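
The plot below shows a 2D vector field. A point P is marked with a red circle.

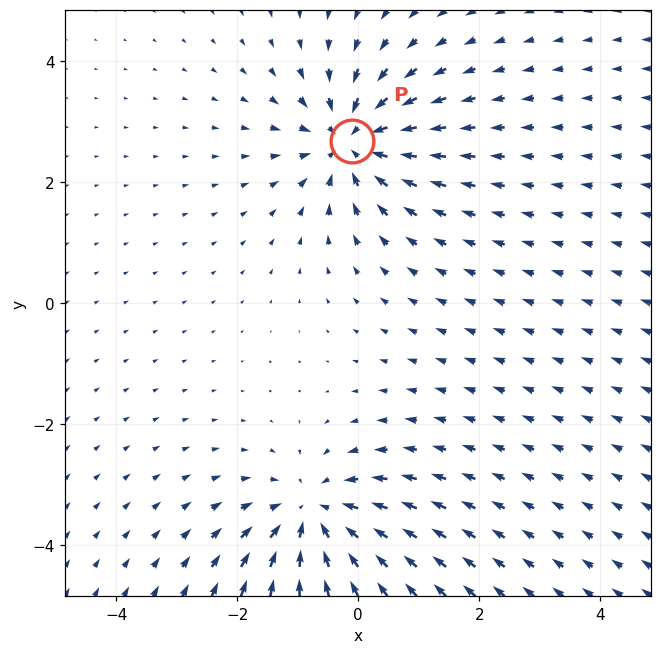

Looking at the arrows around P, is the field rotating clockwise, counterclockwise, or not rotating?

not rotating

Near P at (-0.1, 2.7) the arrows show no circulation. The curl there is ≈0.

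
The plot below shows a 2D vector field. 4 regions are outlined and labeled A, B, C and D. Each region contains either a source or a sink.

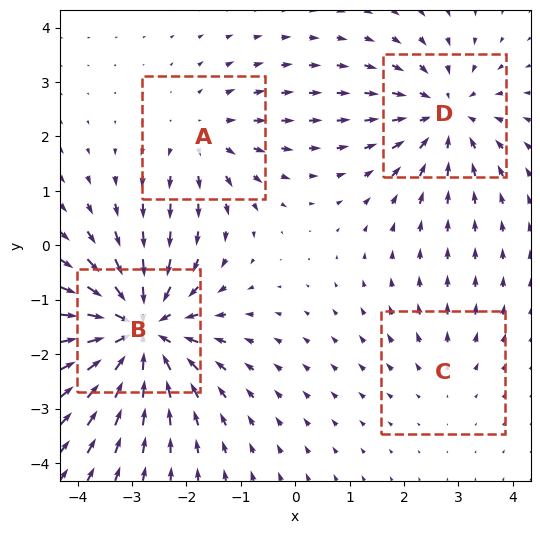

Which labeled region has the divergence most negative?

Divergence at each region's feature centre — A: about +3, B: about -7, C: about +2, D: about -4. Region B is most negative.

B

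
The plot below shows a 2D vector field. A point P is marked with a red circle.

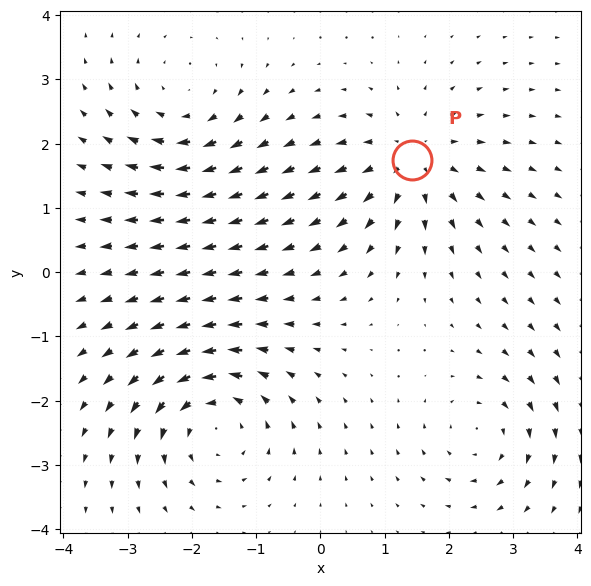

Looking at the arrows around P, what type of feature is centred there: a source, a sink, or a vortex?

At P (1.4, 1.7) the arrows spread outward. Divergence about +5, curl ≈0 — positive divergence with near-zero curl is a source.

source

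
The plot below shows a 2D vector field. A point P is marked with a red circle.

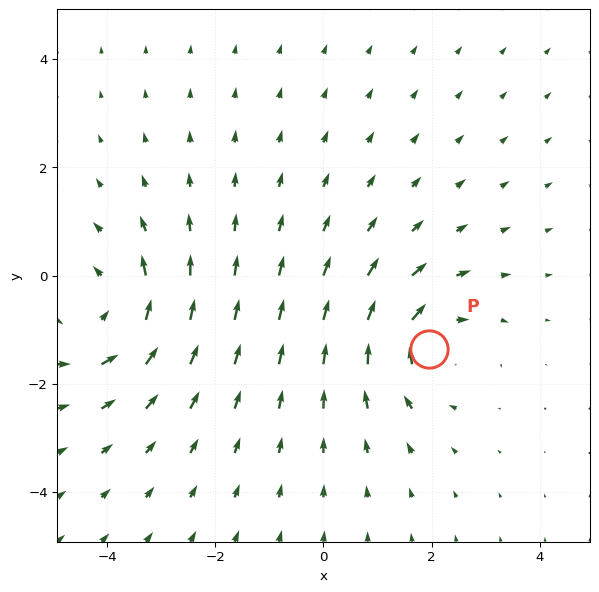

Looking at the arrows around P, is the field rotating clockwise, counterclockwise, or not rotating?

Near P at (2.0, -1.4) the arrows circulate clockwise. The curl (z-component) there is about -5; negative curl means clockwise rotation.

clockwise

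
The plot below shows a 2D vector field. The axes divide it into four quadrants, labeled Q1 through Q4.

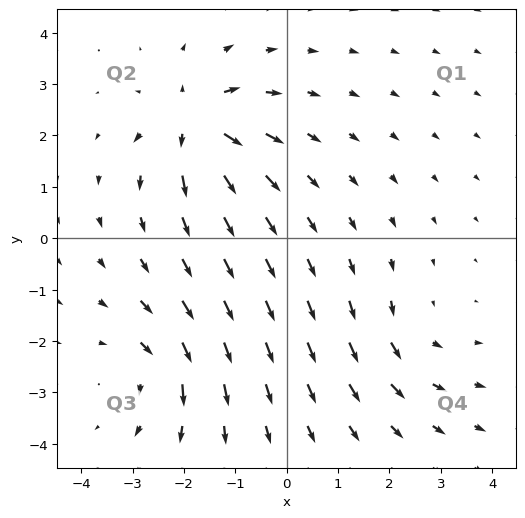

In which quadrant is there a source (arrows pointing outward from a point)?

The source sits at approximately (-1.8, 2.3), which lies in quadrant Q2. The divergence there is about +6, positive as expected for a source.

Q2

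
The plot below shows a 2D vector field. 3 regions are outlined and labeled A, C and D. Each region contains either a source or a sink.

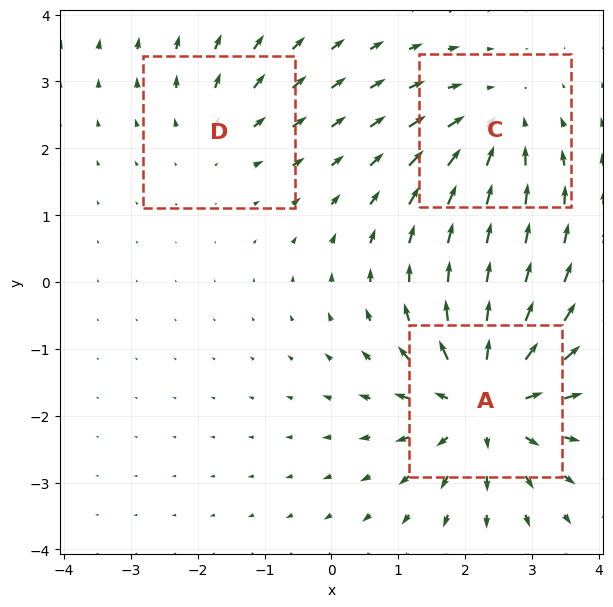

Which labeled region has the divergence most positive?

Divergence at each region's feature centre — A: about +5, C: about -3, D: about +2. Region A is most positive.

A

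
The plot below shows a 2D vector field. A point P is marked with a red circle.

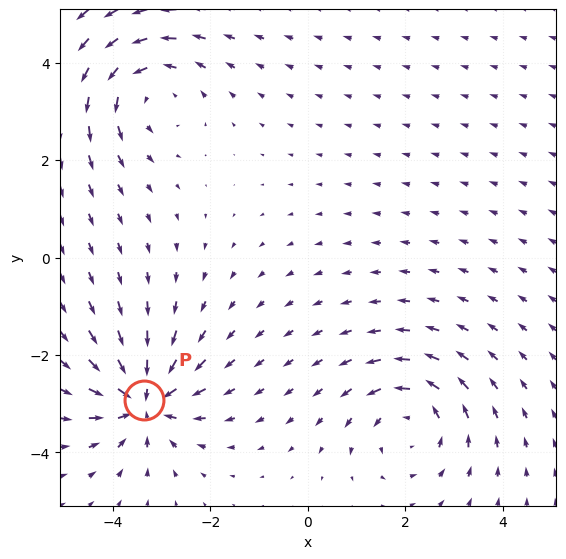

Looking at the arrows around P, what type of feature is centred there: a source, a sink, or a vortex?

sink

At P (-3.4, -2.9) the arrows converge inward. Divergence about -6, curl ≈0 — negative divergence with near-zero curl is a sink.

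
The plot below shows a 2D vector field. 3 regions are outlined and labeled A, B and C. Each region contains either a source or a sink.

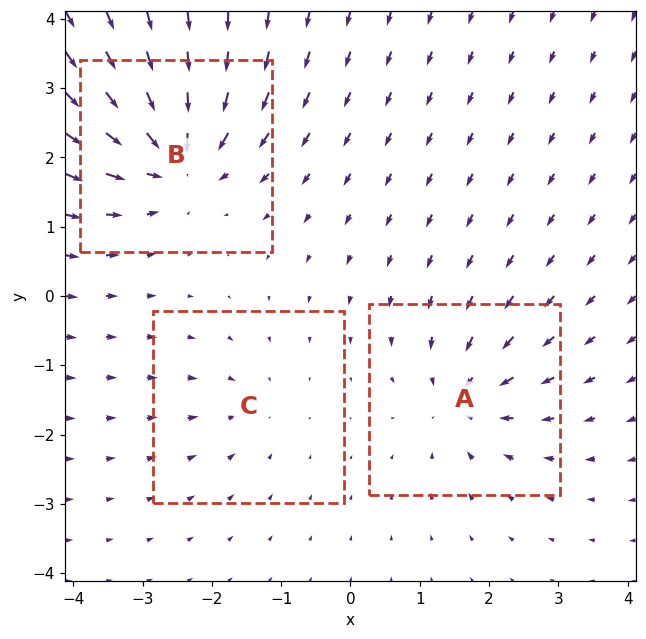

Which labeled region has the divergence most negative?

Divergence at each region's feature centre — A: about -4, B: about -6, C: about -2. Region B is most negative.

B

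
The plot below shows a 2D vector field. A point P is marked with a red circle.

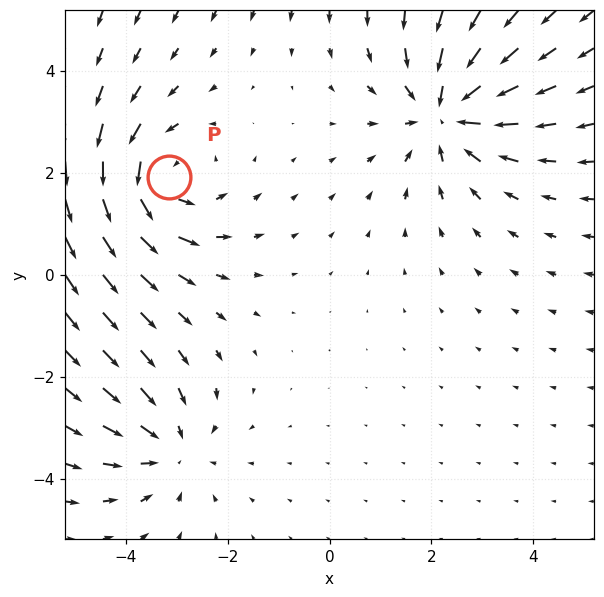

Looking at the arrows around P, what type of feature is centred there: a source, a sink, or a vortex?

At P (-3.1, 1.9) the arrows circulate counterclockwise. Divergence ≈0, curl about +4 — near-zero divergence with nonzero curl is a vortex.

vortex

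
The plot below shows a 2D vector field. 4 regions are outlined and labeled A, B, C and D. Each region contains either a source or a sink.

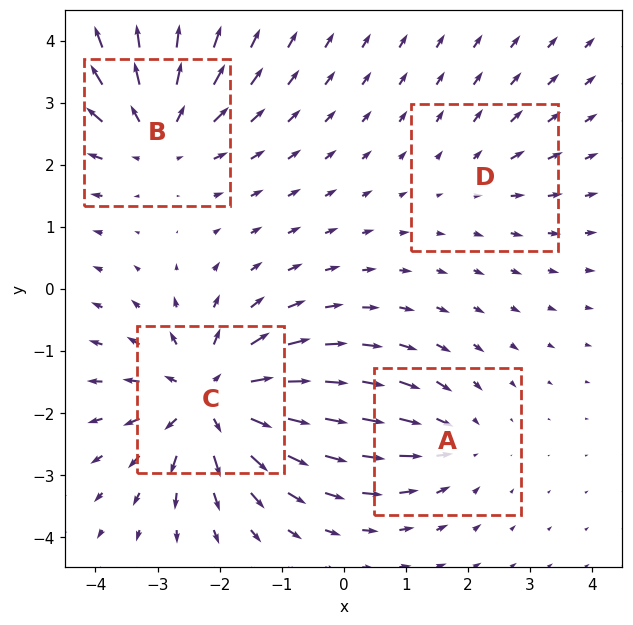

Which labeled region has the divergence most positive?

C

Divergence at each region's feature centre — A: about -3, B: about +5, C: about +7, D: about +2. Region C is most positive.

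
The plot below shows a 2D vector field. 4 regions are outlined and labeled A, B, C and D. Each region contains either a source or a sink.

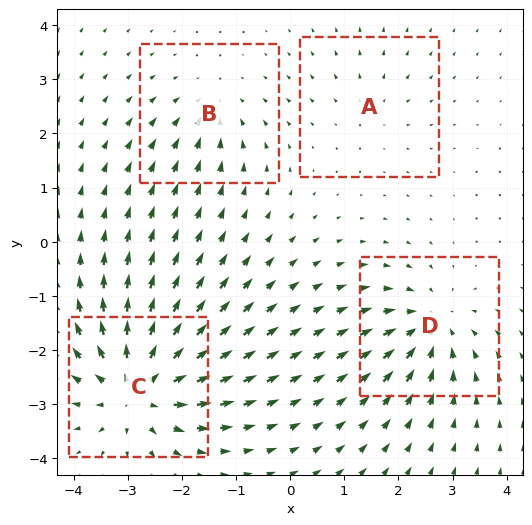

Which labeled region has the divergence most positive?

Divergence at each region's feature centre — A: about +2, B: about -3, C: about +8, D: about -6. Region C is most positive.

C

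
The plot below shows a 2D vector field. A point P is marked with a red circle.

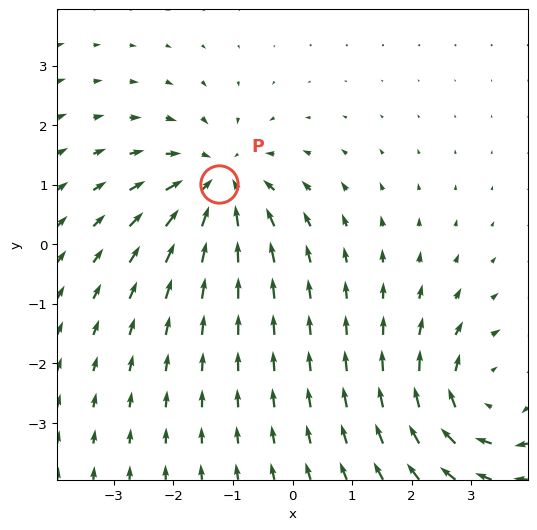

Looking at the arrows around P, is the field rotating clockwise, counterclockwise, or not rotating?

Near P at (-1.2, 1.0) the arrows show no circulation. The curl there is ≈0.

not rotating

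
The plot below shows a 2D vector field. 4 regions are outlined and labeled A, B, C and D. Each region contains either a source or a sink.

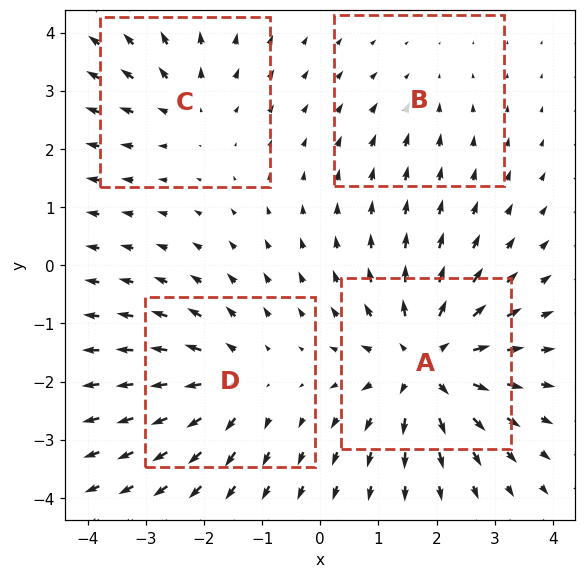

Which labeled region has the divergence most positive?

Divergence at each region's feature centre — A: about +7, B: about -2, C: about +3, D: about +5. Region A is most positive.

A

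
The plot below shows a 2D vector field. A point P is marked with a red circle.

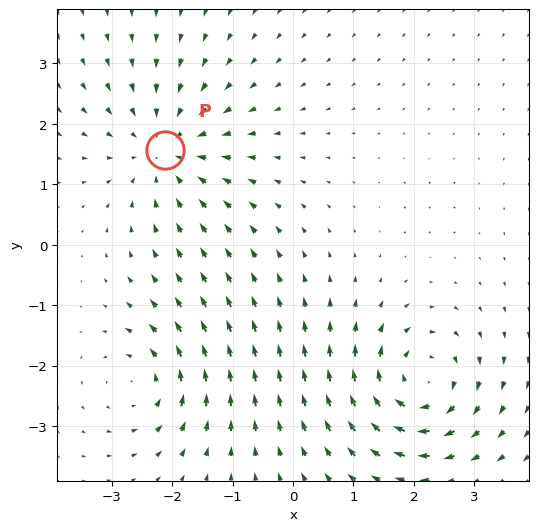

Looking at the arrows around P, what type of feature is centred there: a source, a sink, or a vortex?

At P (-2.1, 1.6) the arrows converge inward. Divergence about -4, curl ≈0 — negative divergence with near-zero curl is a sink.

sink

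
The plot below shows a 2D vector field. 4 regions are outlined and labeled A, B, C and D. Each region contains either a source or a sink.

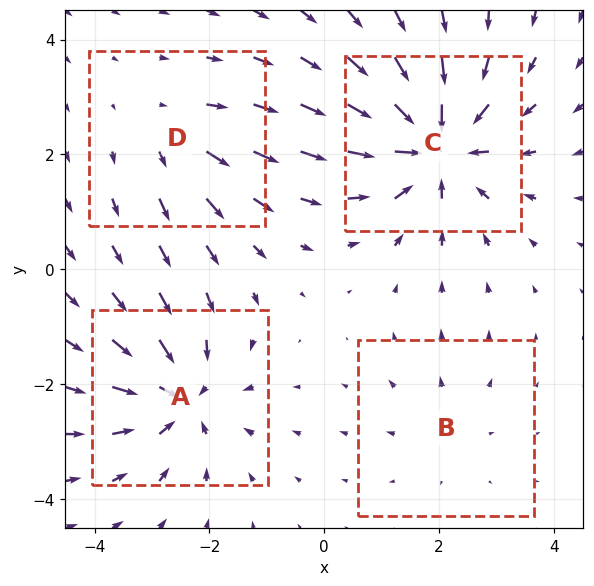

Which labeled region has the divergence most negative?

Divergence at each region's feature centre — A: about -6, B: about +2, C: about -8, D: about +3. Region C is most negative.

C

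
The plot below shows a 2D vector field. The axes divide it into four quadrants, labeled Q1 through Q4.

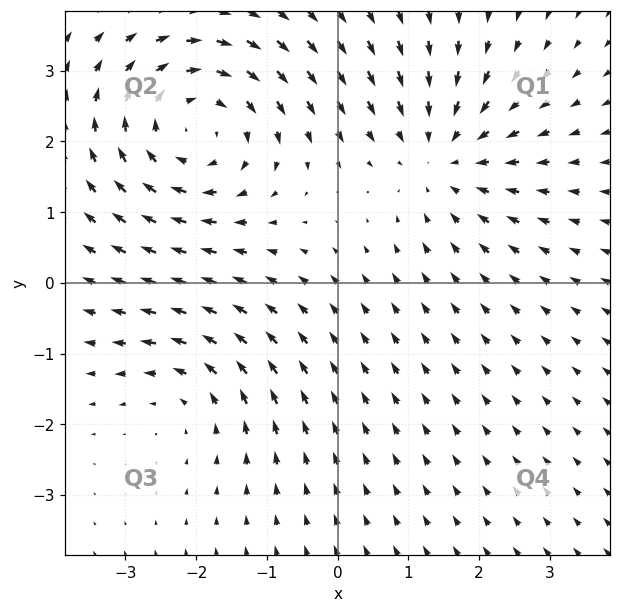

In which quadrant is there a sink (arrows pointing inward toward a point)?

The sink sits at approximately (1.5, 1.8), which lies in quadrant Q1. The divergence there is about -3, negative as expected for a sink.

Q1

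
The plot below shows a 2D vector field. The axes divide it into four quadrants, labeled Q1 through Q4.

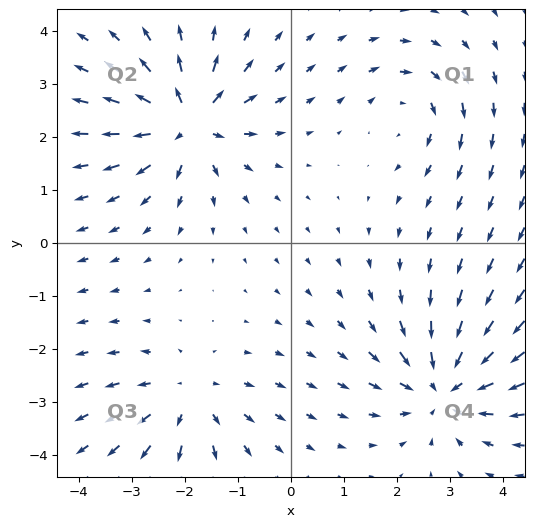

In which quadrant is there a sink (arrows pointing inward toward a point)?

Q4

The sink sits at approximately (2.9, -2.7), which lies in quadrant Q4. The divergence there is about -5, negative as expected for a sink.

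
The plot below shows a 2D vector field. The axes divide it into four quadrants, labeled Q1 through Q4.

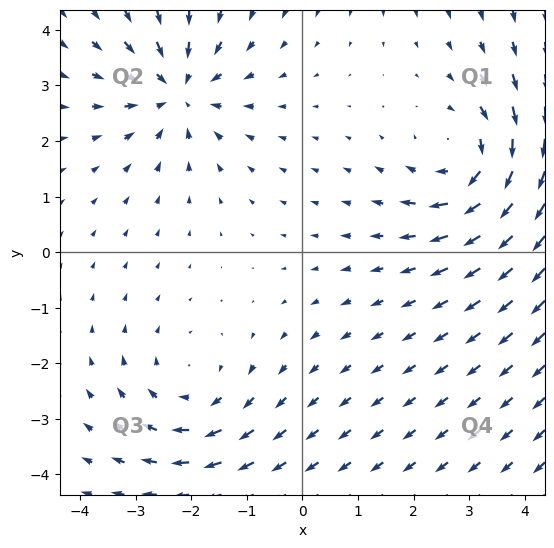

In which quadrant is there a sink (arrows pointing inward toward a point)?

Q2

The sink sits at approximately (-2.2, 2.9), which lies in quadrant Q2. The divergence there is about -4, negative as expected for a sink.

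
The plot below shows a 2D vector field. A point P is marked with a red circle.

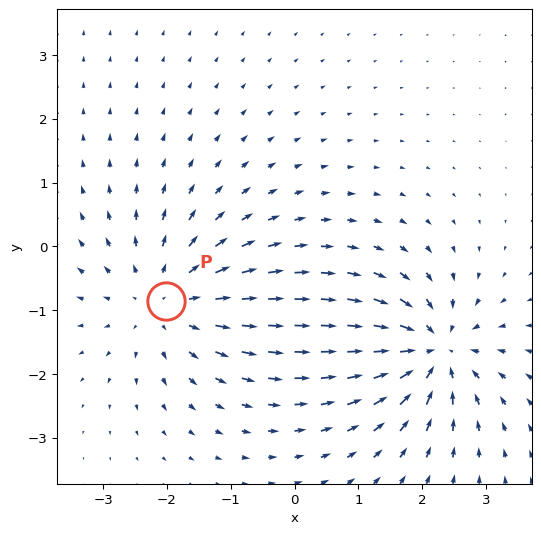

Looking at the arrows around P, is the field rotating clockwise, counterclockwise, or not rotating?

not rotating

Near P at (-2.0, -0.9) the arrows show no circulation. The curl there is ≈0.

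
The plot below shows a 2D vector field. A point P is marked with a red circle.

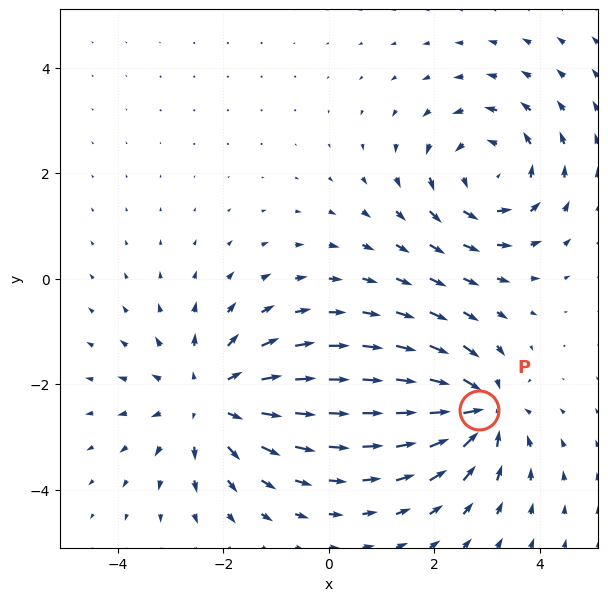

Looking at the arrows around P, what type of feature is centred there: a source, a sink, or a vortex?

At P (2.9, -2.5) the arrows converge inward. Divergence about -5, curl ≈0 — negative divergence with near-zero curl is a sink.

sink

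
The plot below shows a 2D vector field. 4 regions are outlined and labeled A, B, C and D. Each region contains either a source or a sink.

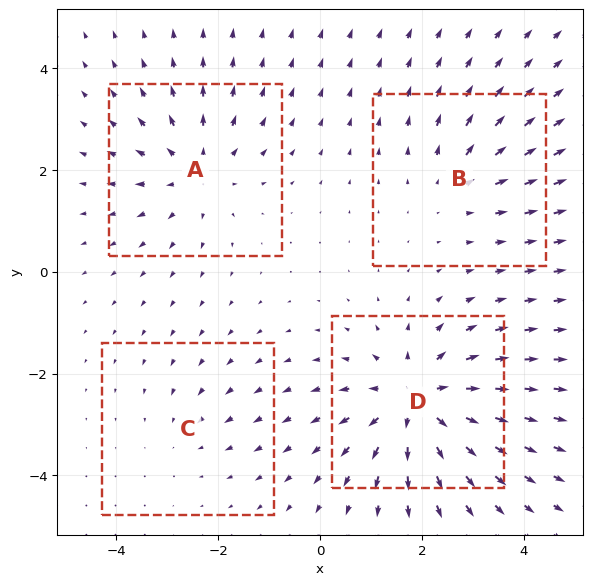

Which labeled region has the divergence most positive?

D

Divergence at each region's feature centre — A: about +4, B: about +3, C: about -2, D: about +6. Region D is most positive.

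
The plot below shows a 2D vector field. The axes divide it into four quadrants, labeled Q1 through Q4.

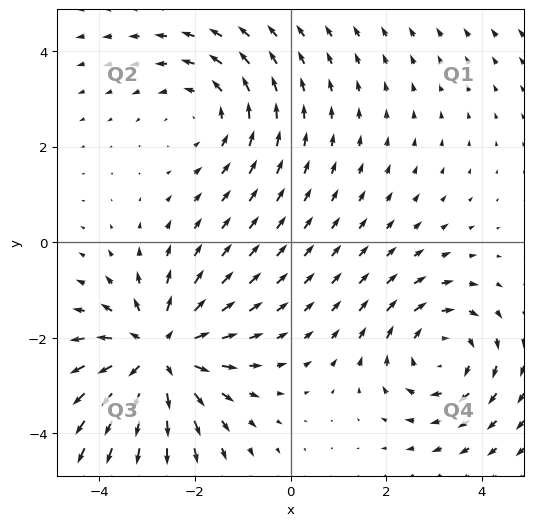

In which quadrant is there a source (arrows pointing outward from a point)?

Q3

The source sits at approximately (-2.8, -2.3), which lies in quadrant Q3. The divergence there is about +4, positive as expected for a source.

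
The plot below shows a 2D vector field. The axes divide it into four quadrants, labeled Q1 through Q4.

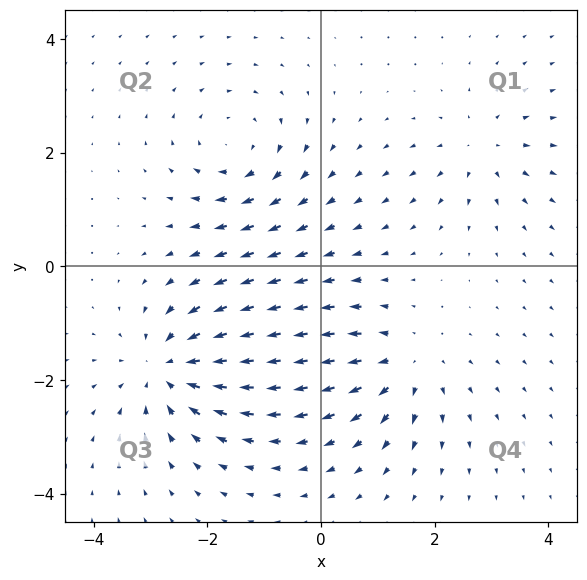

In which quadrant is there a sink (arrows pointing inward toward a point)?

The sink sits at approximately (-2.7, -1.8), which lies in quadrant Q3. The divergence there is about -5, negative as expected for a sink.

Q3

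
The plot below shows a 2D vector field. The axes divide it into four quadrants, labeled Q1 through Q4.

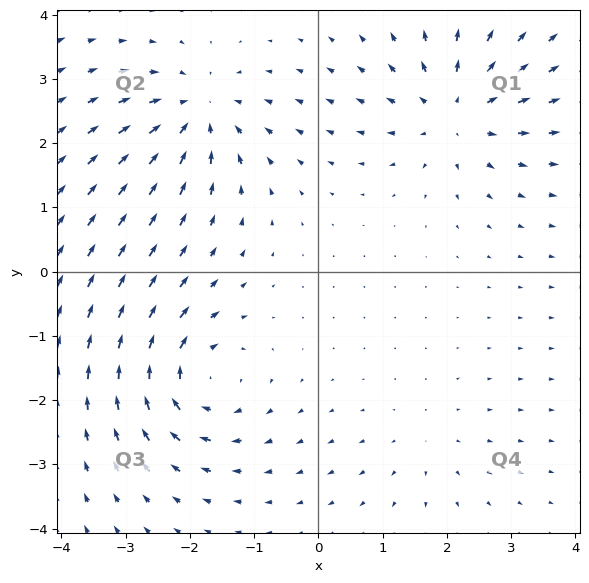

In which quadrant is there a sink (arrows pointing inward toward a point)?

The sink sits at approximately (-1.9, 2.5), which lies in quadrant Q2. The divergence there is about -6, negative as expected for a sink.

Q2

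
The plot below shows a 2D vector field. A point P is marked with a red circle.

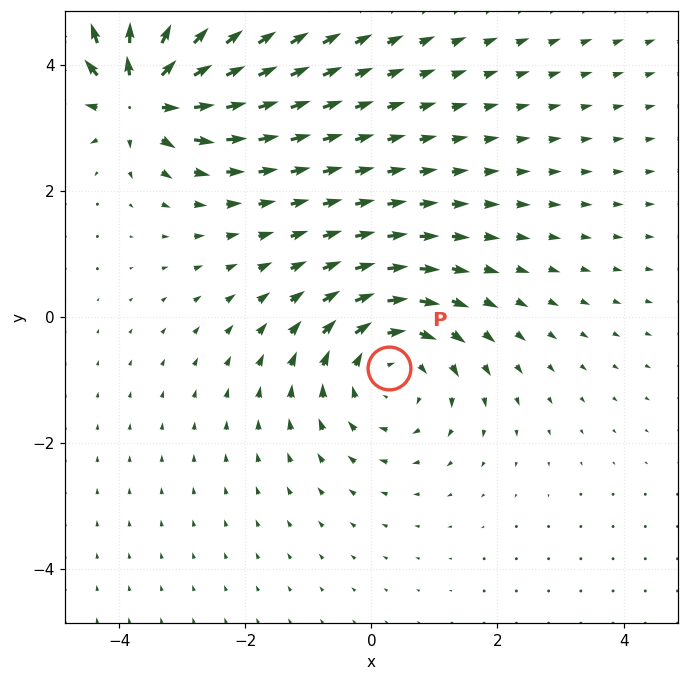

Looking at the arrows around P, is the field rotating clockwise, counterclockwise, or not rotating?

clockwise

Near P at (0.3, -0.8) the arrows circulate clockwise. The curl (z-component) there is about -2; negative curl means clockwise rotation.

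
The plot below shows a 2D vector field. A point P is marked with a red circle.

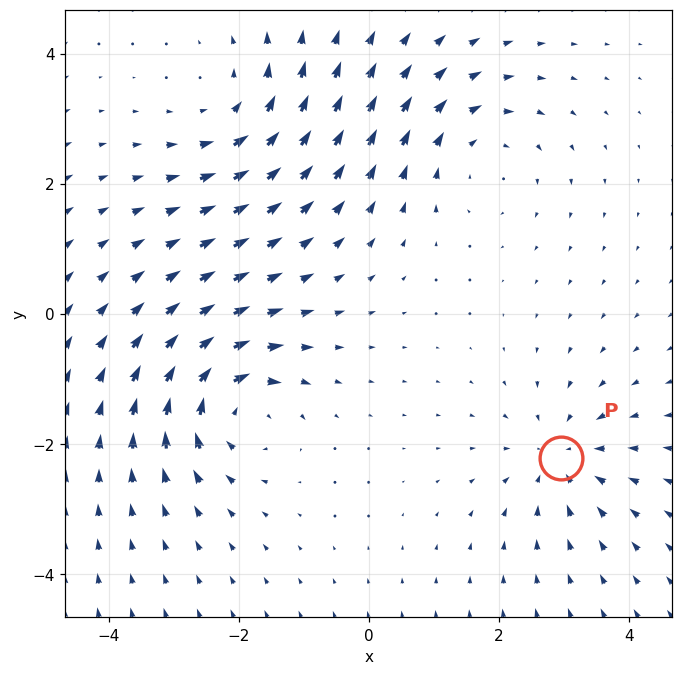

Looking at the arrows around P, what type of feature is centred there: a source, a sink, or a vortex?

sink

At P (3.0, -2.2) the arrows converge inward. Divergence about -4, curl ≈0 — negative divergence with near-zero curl is a sink.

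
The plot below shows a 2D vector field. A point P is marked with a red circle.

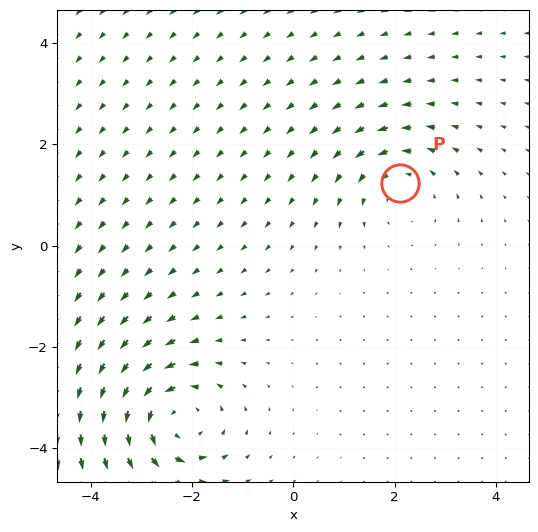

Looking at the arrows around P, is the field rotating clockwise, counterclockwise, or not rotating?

Near P at (2.1, 1.2) the arrows circulate counterclockwise. The curl (z-component) there is about +3; positive curl means counterclockwise rotation.

counterclockwise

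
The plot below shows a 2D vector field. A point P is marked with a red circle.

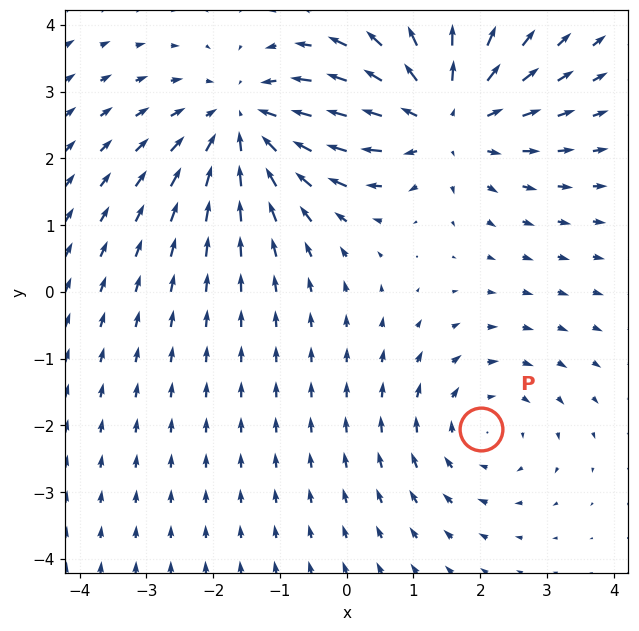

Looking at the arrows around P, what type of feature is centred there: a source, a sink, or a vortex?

vortex

At P (2.0, -2.0) the arrows circulate clockwise. Divergence ≈0, curl about -2 — near-zero divergence with nonzero curl is a vortex.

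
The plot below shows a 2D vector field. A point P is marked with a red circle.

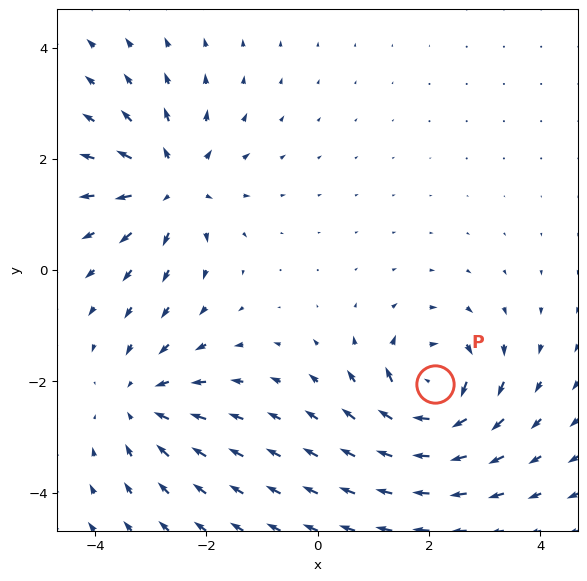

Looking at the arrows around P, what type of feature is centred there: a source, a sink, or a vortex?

At P (2.1, -2.1) the arrows circulate clockwise. Divergence ≈0, curl about -6 — near-zero divergence with nonzero curl is a vortex.

vortex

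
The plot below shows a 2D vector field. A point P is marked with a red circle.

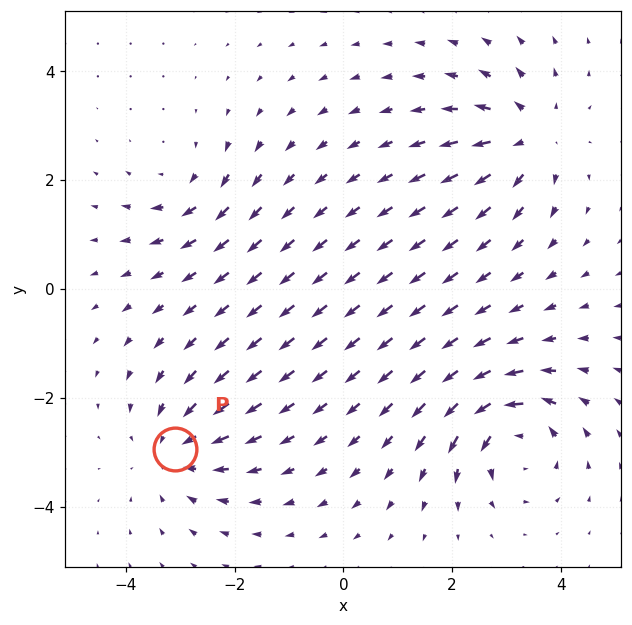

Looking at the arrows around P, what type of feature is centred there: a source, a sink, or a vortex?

sink

At P (-3.1, -2.9) the arrows converge inward. Divergence about -4, curl ≈0 — negative divergence with near-zero curl is a sink.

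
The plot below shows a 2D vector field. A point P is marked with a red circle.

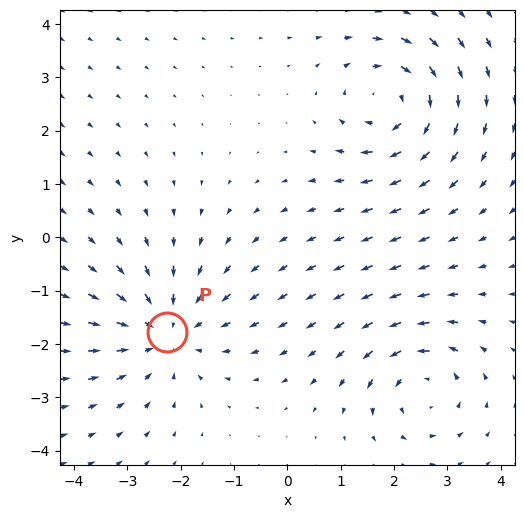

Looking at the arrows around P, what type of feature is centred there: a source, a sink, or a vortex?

At P (-2.3, -1.8) the arrows converge inward. Divergence about -4, curl ≈0 — negative divergence with near-zero curl is a sink.

sink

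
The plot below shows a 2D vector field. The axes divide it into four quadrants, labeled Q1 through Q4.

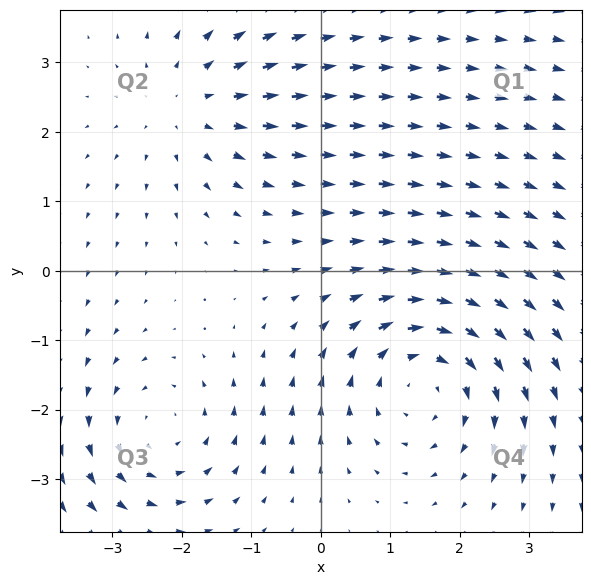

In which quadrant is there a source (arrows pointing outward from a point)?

The source sits at approximately (-1.9, 2.4), which lies in quadrant Q2. The divergence there is about +3, positive as expected for a source.

Q2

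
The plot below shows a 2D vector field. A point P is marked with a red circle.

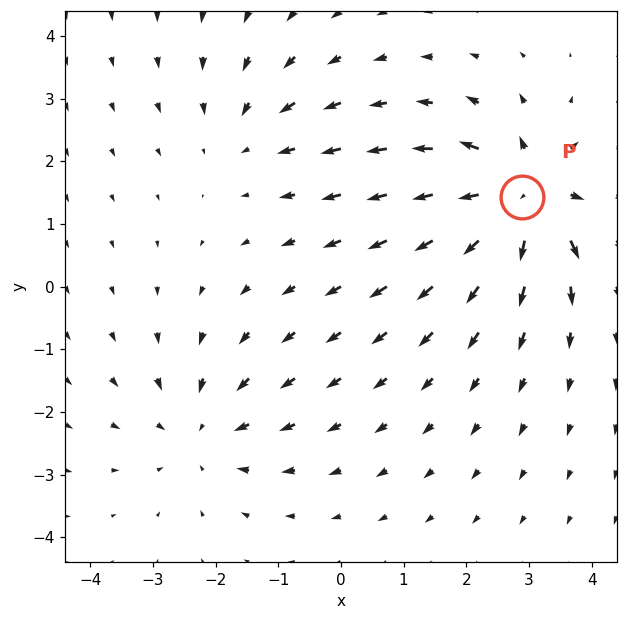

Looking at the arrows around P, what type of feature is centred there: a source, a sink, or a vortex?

source

At P (2.9, 1.4) the arrows spread outward. Divergence about +6, curl ≈0 — positive divergence with near-zero curl is a source.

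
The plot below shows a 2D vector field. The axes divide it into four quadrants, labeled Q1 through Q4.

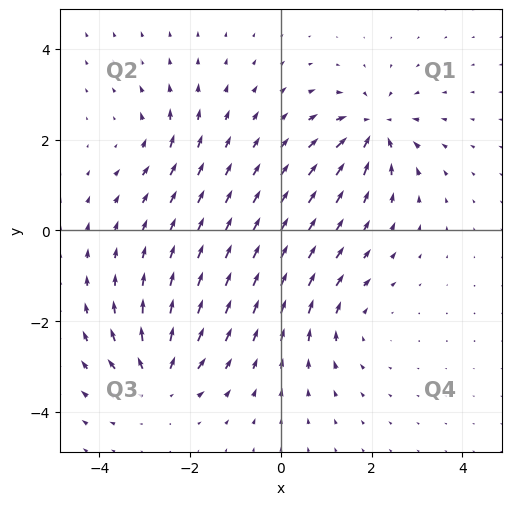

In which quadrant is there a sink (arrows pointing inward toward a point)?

The sink sits at approximately (2.0, 2.2), which lies in quadrant Q1. The divergence there is about -7, negative as expected for a sink.

Q1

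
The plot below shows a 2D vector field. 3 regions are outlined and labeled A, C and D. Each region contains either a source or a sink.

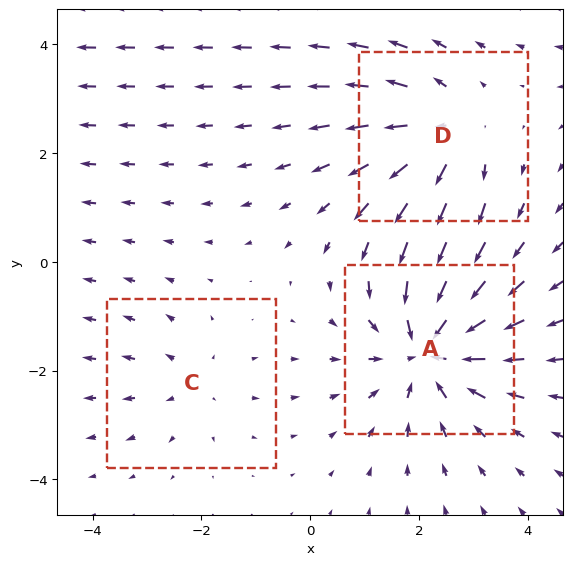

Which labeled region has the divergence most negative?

Divergence at each region's feature centre — A: about -4, C: about +2, D: about +3. Region A is most negative.

A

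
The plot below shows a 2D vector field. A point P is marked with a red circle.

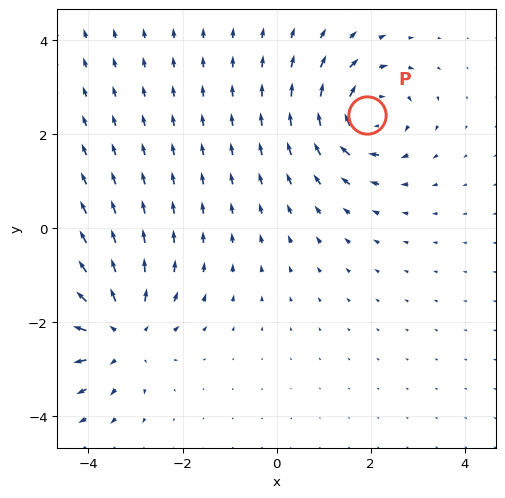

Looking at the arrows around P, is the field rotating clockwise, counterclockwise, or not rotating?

Near P at (1.9, 2.4) the arrows circulate clockwise. The curl (z-component) there is about -4; negative curl means clockwise rotation.

clockwise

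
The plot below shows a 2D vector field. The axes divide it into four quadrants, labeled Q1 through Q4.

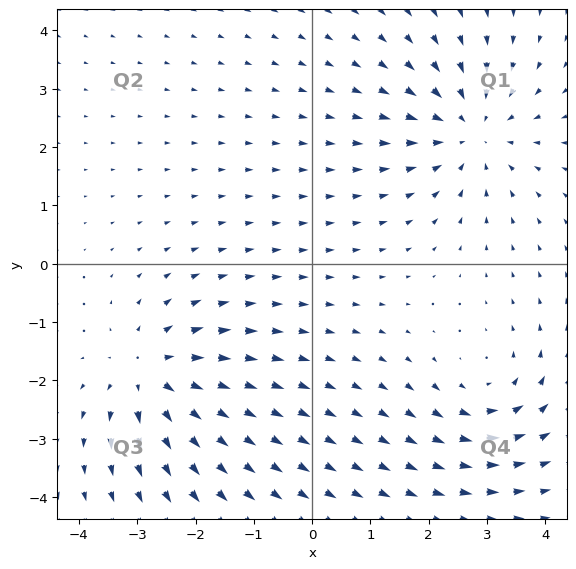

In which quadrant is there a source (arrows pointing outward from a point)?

The source sits at approximately (-2.8, -1.9), which lies in quadrant Q3. The divergence there is about +4, positive as expected for a source.

Q3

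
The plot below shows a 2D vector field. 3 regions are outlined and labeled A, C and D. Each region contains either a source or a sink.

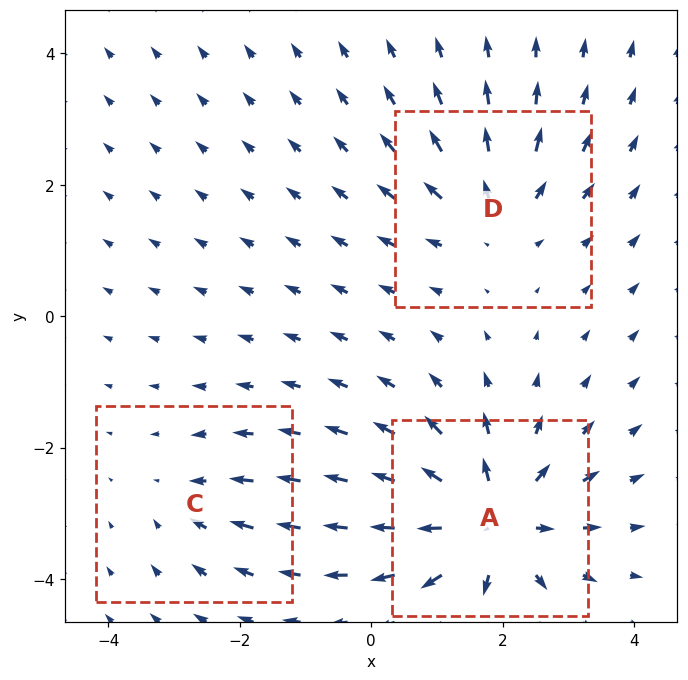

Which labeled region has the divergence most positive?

A

Divergence at each region's feature centre — A: about +6, C: about -2, D: about +3. Region A is most positive.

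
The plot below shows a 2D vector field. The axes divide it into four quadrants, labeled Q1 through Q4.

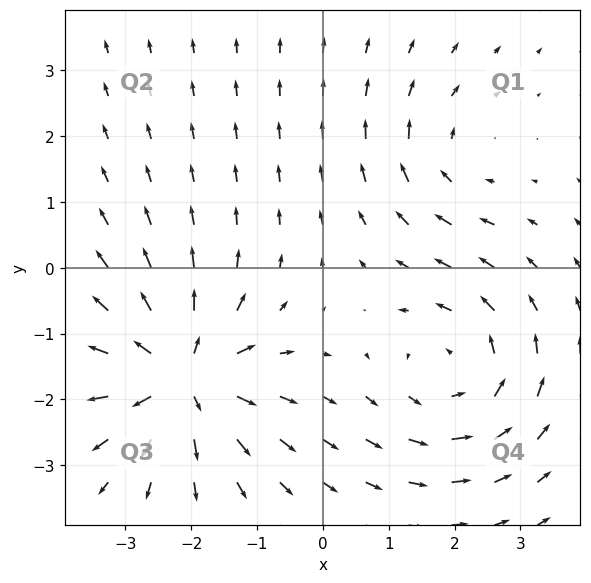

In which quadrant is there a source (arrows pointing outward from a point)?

The source sits at approximately (-2.1, -1.6), which lies in quadrant Q3. The divergence there is about +6, positive as expected for a source.

Q3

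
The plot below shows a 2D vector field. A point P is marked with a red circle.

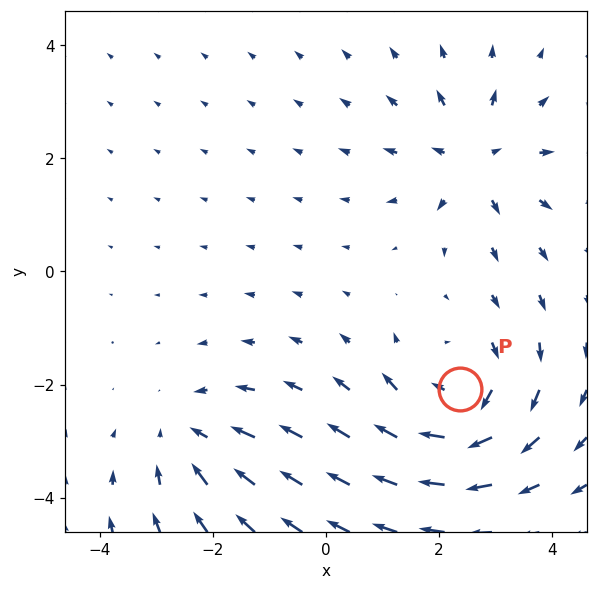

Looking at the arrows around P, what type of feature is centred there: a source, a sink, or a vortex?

At P (2.4, -2.1) the arrows circulate clockwise. Divergence ≈0, curl about -4 — near-zero divergence with nonzero curl is a vortex.

vortex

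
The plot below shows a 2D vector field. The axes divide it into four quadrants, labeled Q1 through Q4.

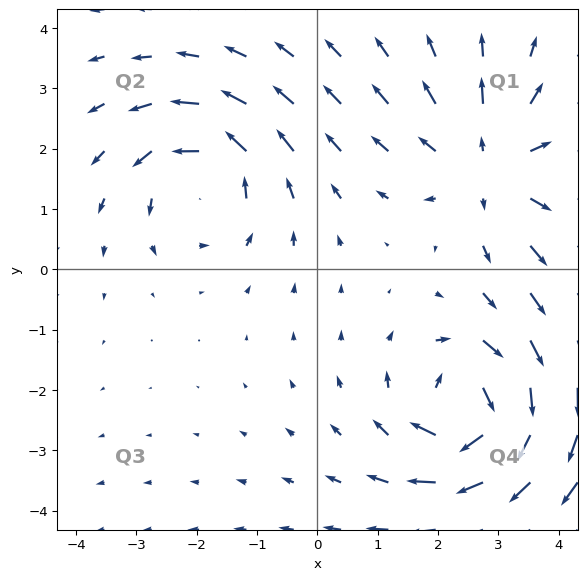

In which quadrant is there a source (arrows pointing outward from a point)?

Q1

The source sits at approximately (2.9, 1.7), which lies in quadrant Q1. The divergence there is about +4, positive as expected for a source.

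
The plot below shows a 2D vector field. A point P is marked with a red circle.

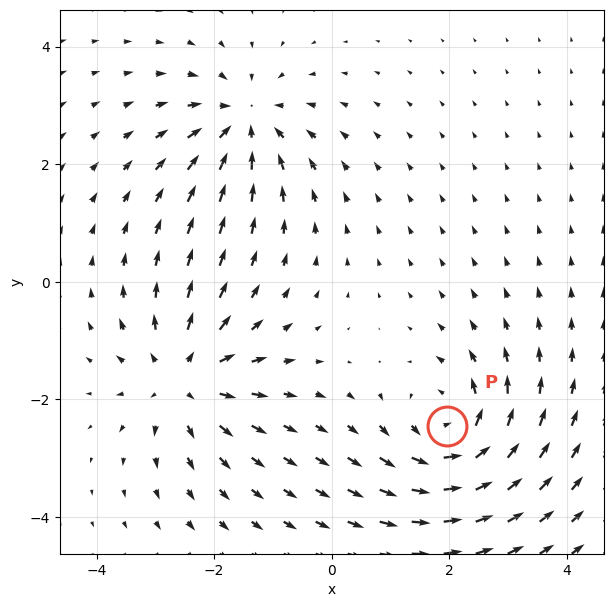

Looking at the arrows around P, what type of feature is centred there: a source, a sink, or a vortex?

vortex

At P (2.0, -2.5) the arrows circulate counterclockwise. Divergence ≈0, curl about +6 — near-zero divergence with nonzero curl is a vortex.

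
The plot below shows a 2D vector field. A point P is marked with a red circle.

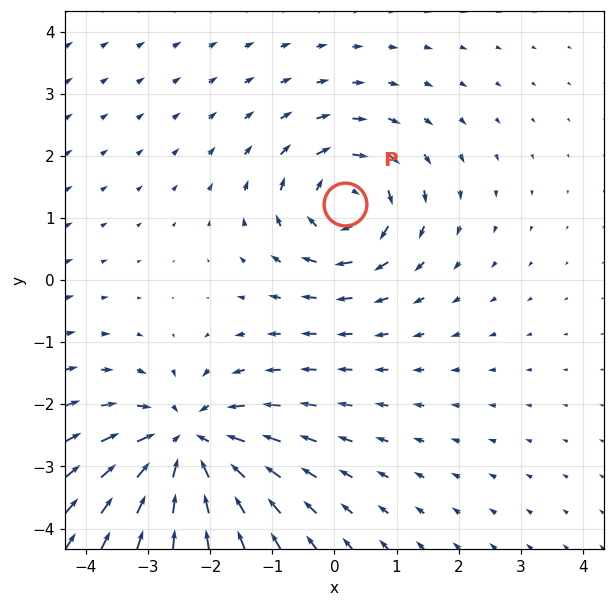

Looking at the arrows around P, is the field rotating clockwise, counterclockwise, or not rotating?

clockwise

Near P at (0.2, 1.2) the arrows circulate clockwise. The curl (z-component) there is about -5; negative curl means clockwise rotation.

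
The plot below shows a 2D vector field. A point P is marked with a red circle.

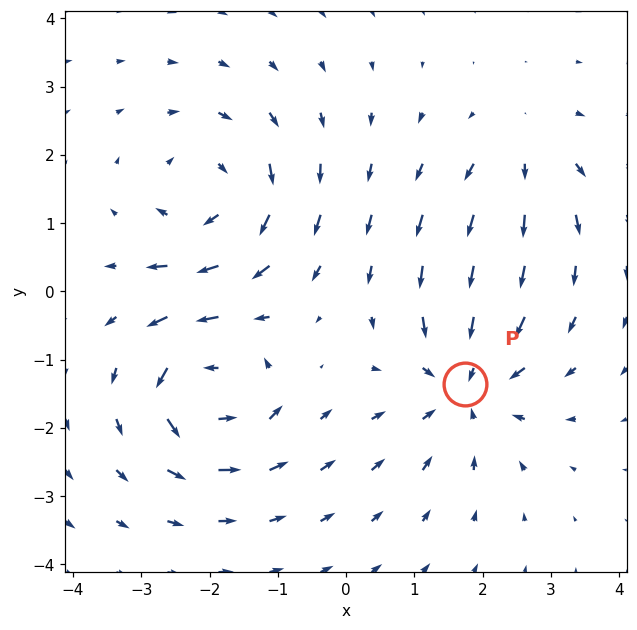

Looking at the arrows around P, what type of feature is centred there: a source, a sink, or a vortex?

At P (1.7, -1.4) the arrows converge inward. Divergence about -5, curl ≈0 — negative divergence with near-zero curl is a sink.

sink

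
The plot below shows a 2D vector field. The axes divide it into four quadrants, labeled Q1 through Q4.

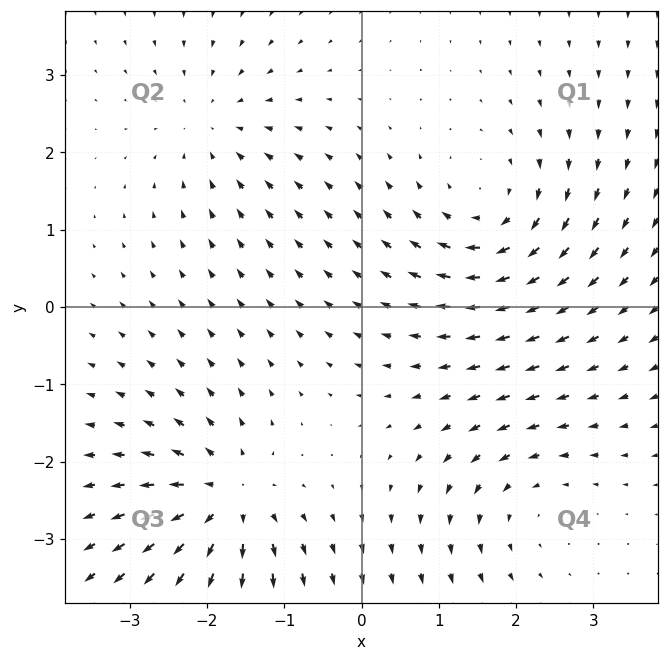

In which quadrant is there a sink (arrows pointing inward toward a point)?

Q2

The sink sits at approximately (-1.9, 2.3), which lies in quadrant Q2. The divergence there is about -3, negative as expected for a sink.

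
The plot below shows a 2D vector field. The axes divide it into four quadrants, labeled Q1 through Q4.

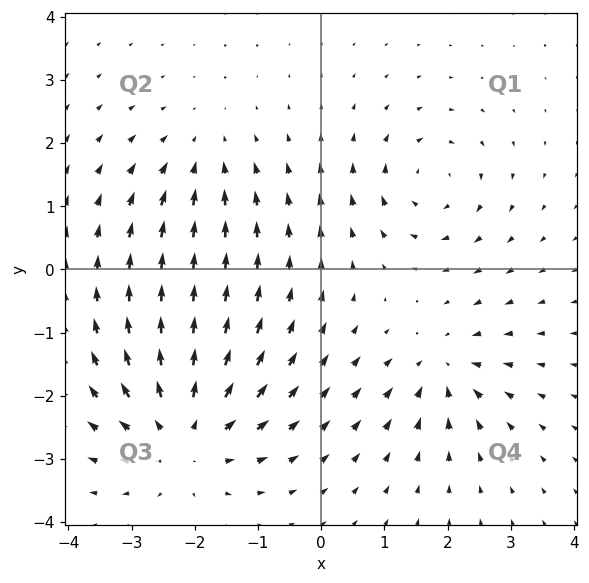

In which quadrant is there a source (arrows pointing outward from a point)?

Q3

The source sits at approximately (-2.2, -2.6), which lies in quadrant Q3. The divergence there is about +4, positive as expected for a source.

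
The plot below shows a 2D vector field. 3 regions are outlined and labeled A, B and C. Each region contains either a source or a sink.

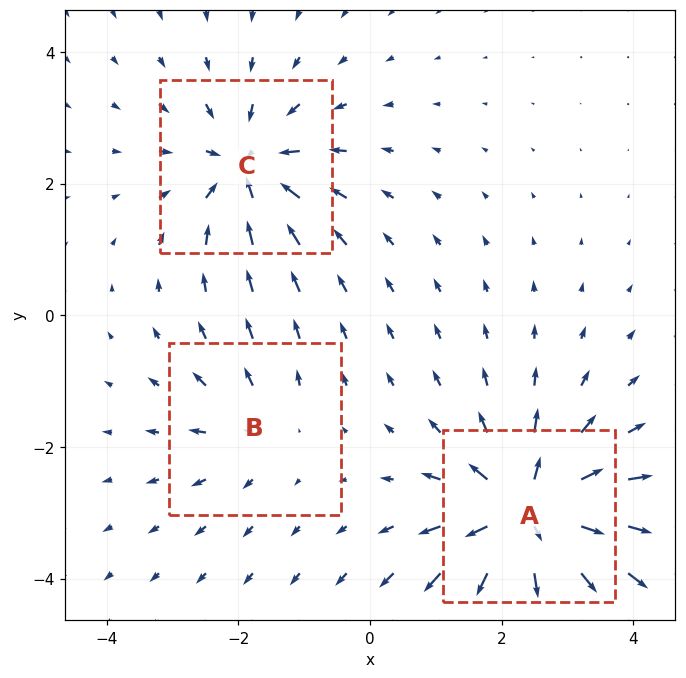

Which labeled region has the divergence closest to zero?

B

Divergence at each region's feature centre — A: about +6, B: about +2, C: about -4. Region B is closest to zero.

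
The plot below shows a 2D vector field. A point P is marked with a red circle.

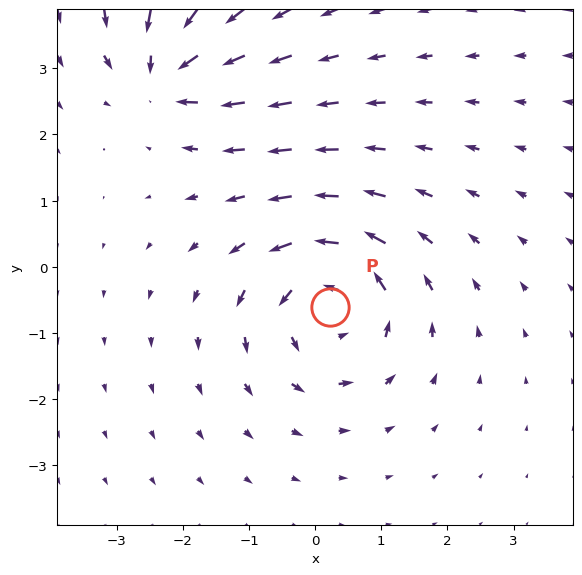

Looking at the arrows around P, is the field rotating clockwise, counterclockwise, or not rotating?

Near P at (0.2, -0.6) the arrows circulate counterclockwise. The curl (z-component) there is about +5; positive curl means counterclockwise rotation.

counterclockwise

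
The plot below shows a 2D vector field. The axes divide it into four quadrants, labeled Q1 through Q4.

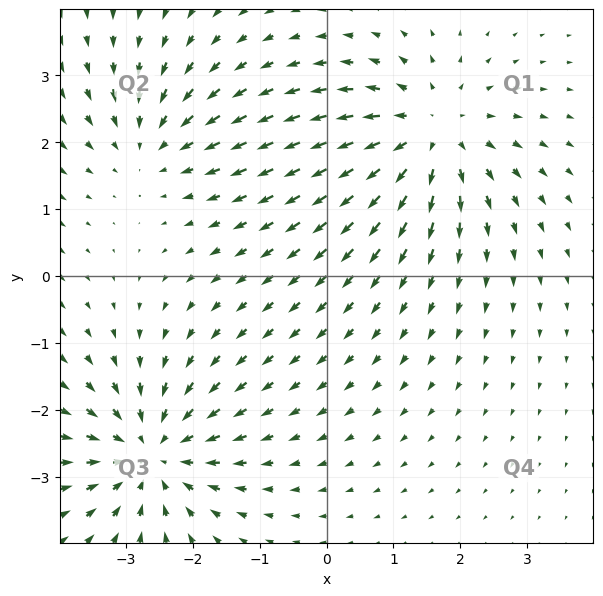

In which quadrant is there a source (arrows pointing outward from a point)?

The source sits at approximately (1.6, 2.1), which lies in quadrant Q1. The divergence there is about +4, positive as expected for a source.

Q1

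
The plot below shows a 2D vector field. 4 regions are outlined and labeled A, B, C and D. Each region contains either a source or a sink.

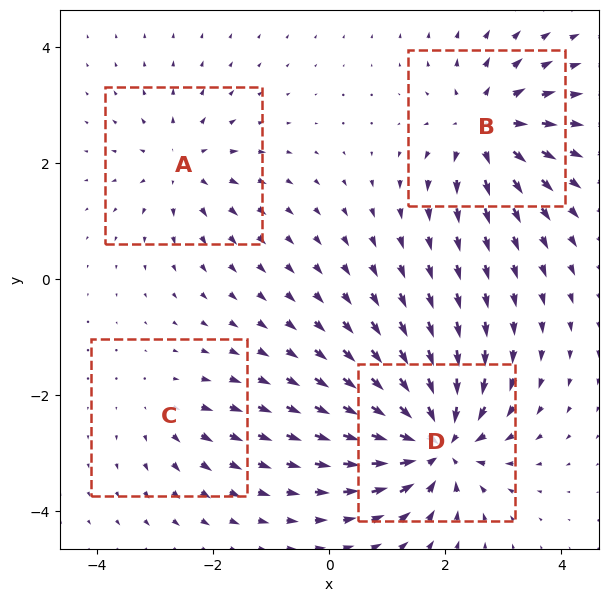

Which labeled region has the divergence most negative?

Divergence at each region's feature centre — A: about +4, B: about +6, C: about +3, D: about -8. Region D is most negative.

D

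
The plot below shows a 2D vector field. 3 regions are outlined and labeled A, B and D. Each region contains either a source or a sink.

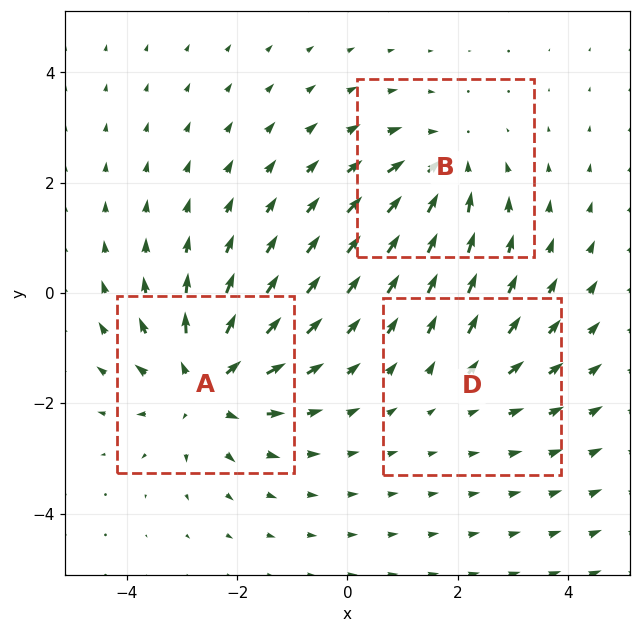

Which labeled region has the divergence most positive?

A

Divergence at each region's feature centre — A: about +4, B: about -3, D: about +2. Region A is most positive.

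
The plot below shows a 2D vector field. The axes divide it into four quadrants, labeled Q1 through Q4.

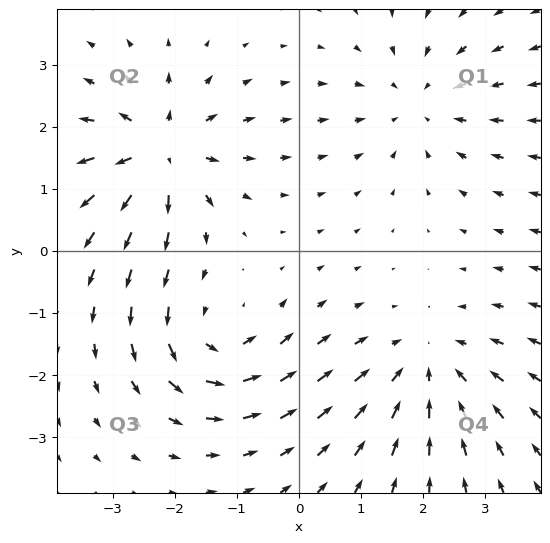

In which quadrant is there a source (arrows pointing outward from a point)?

Q2

The source sits at approximately (-2.2, 1.6), which lies in quadrant Q2. The divergence there is about +7, positive as expected for a source.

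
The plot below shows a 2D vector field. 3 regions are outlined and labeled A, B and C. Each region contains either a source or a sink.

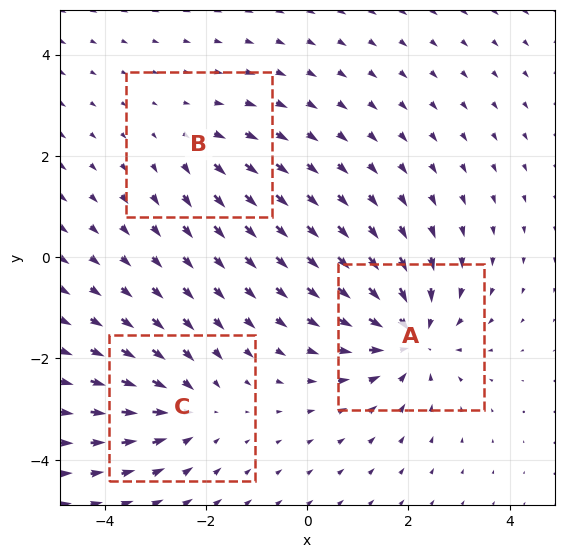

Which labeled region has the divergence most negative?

Divergence at each region's feature centre — A: about -4, B: about +2, C: about -3. Region A is most negative.

A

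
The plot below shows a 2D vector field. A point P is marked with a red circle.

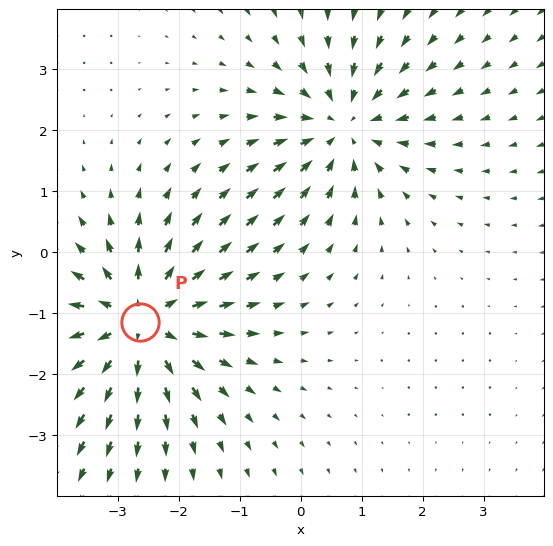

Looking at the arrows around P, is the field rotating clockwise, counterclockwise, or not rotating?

not rotating

Near P at (-2.6, -1.1) the arrows show no circulation. The curl there is ≈0.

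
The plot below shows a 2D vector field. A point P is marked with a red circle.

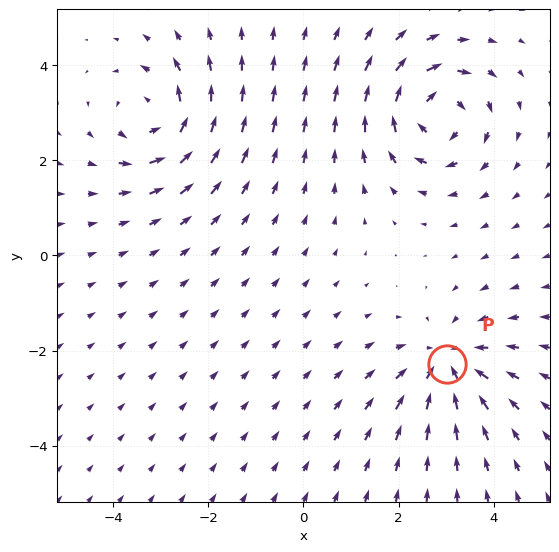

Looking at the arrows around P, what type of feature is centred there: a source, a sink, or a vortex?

At P (3.0, -2.3) the arrows converge inward. Divergence about -4, curl ≈0 — negative divergence with near-zero curl is a sink.

sink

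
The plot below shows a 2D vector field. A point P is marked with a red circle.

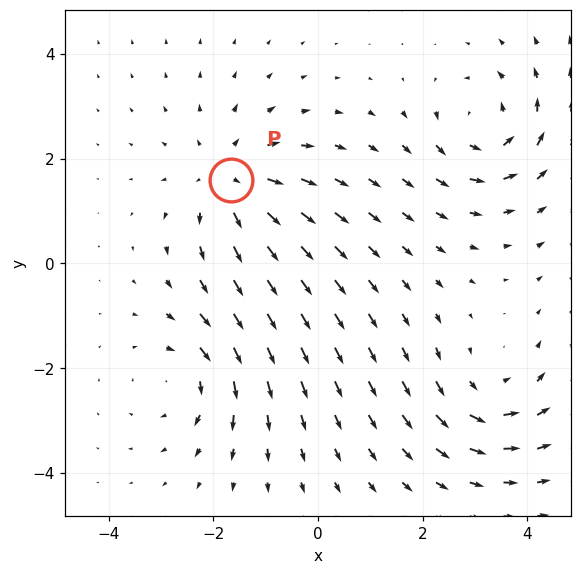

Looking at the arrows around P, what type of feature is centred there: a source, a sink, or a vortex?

At P (-1.7, 1.6) the arrows spread outward. Divergence about +4, curl ≈0 — positive divergence with near-zero curl is a source.

source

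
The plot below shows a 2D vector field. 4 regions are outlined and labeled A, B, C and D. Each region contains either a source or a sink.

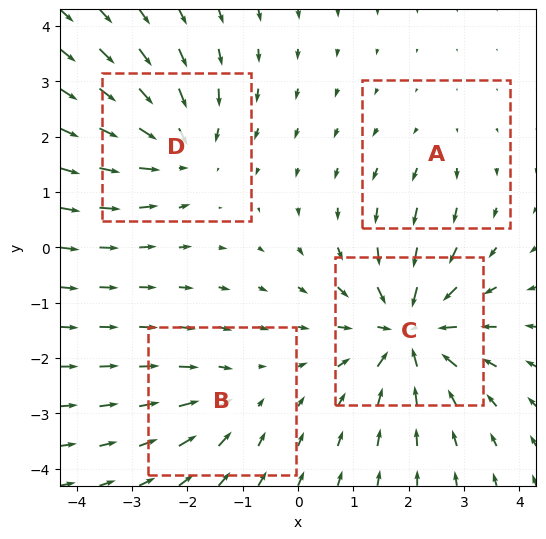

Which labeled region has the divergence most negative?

Divergence at each region's feature centre — A: about +2, B: about -3, C: about -7, D: about -5. Region C is most negative.

C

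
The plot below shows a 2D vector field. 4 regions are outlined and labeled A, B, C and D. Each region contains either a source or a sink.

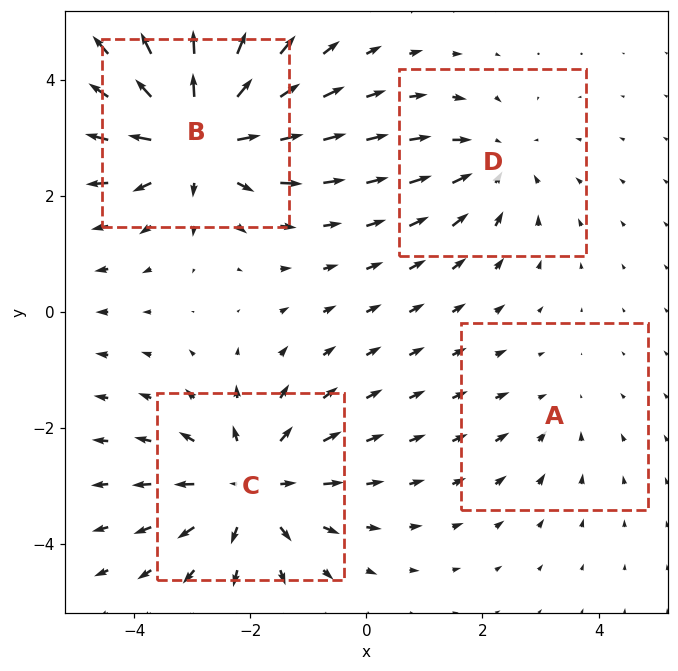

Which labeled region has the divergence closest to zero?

A

Divergence at each region's feature centre — A: about -2, B: about +6, C: about +4, D: about -3. Region A is closest to zero.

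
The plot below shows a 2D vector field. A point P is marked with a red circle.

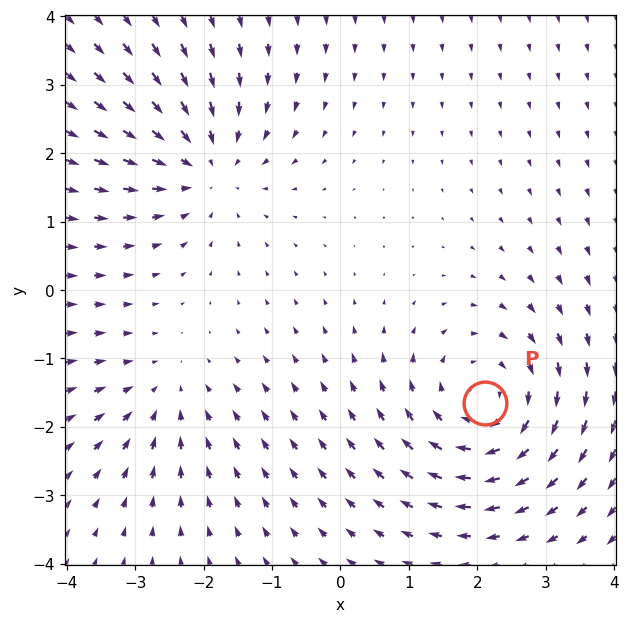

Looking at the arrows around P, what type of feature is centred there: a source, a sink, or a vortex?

At P (2.1, -1.6) the arrows circulate clockwise. Divergence ≈0, curl about -4 — near-zero divergence with nonzero curl is a vortex.

vortex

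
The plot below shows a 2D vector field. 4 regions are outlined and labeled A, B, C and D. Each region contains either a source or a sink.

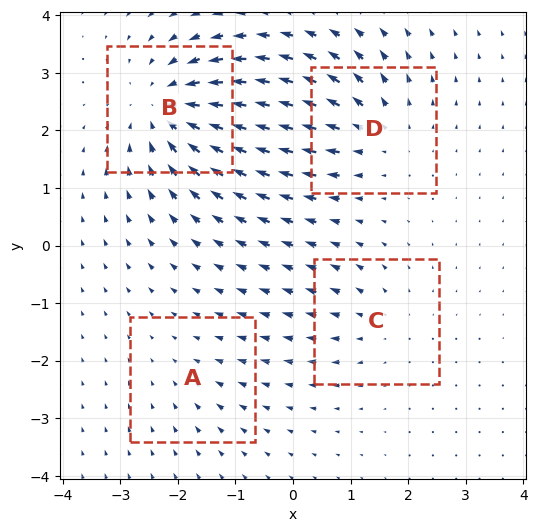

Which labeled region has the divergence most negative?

B

Divergence at each region's feature centre — A: about -2, B: about -7, C: about +3, D: about +5. Region B is most negative.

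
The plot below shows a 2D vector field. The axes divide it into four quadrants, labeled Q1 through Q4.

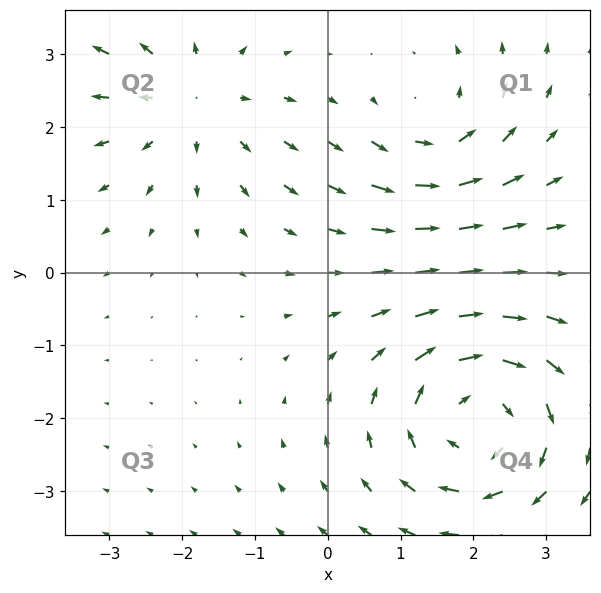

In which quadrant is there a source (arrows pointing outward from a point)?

The source sits at approximately (-1.9, 2.4), which lies in quadrant Q2. The divergence there is about +3, positive as expected for a source.

Q2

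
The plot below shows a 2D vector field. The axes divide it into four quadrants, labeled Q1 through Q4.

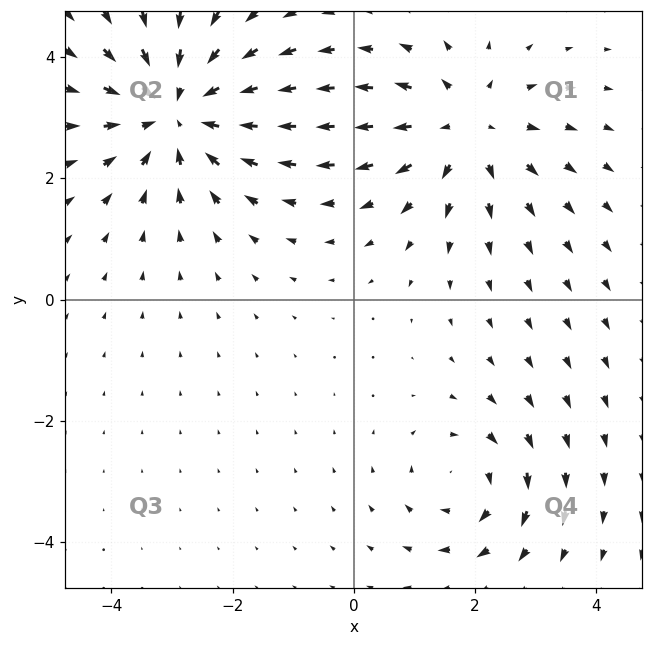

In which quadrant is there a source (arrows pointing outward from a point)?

The source sits at approximately (1.8, 2.8), which lies in quadrant Q1. The divergence there is about +3, positive as expected for a source.

Q1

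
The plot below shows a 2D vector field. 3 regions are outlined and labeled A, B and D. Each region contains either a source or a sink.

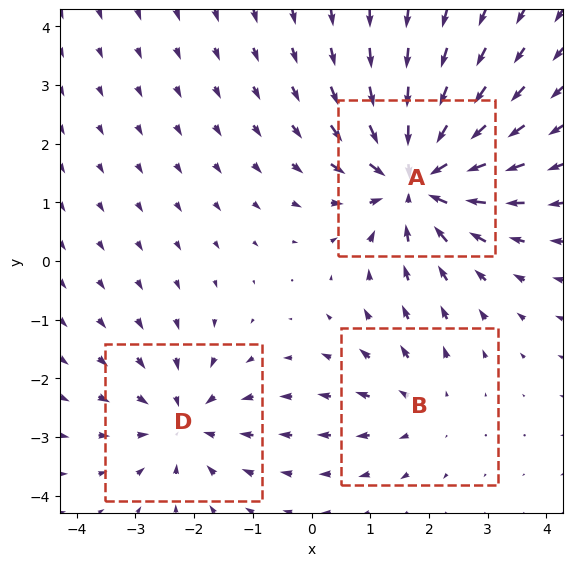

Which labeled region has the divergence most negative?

A

Divergence at each region's feature centre — A: about -5, B: about +2, D: about -3. Region A is most negative.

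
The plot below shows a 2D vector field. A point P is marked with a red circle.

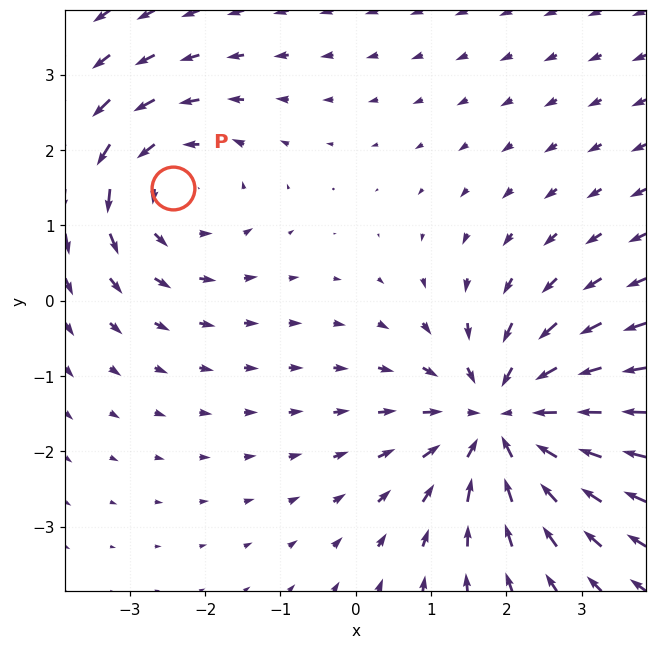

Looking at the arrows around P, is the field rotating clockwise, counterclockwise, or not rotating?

counterclockwise

Near P at (-2.4, 1.5) the arrows circulate counterclockwise. The curl (z-component) there is about +3; positive curl means counterclockwise rotation.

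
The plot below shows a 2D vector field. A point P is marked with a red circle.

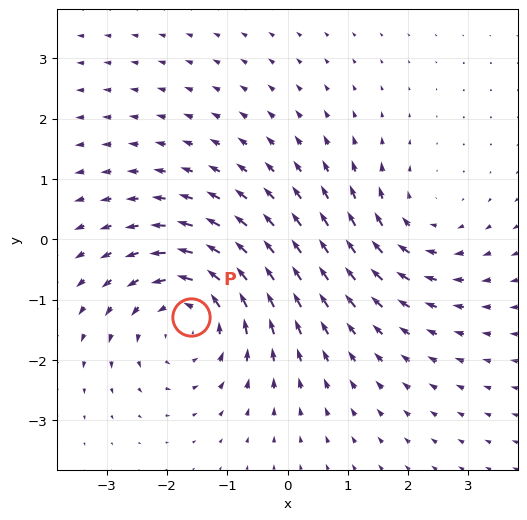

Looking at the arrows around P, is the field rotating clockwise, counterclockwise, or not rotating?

counterclockwise

Near P at (-1.6, -1.3) the arrows circulate counterclockwise. The curl (z-component) there is about +4; positive curl means counterclockwise rotation.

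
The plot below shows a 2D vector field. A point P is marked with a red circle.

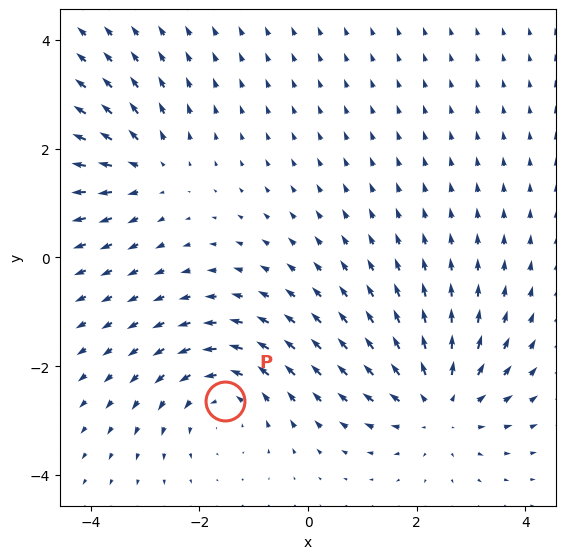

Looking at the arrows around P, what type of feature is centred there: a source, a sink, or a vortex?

vortex

At P (-1.5, -2.6) the arrows circulate counterclockwise. Divergence ≈0, curl about +4 — near-zero divergence with nonzero curl is a vortex.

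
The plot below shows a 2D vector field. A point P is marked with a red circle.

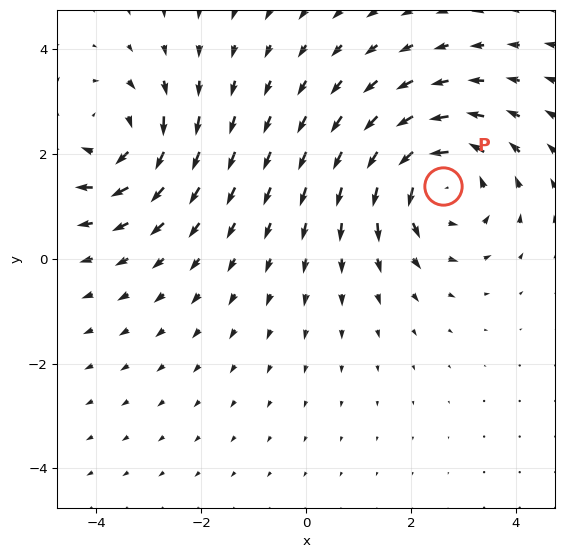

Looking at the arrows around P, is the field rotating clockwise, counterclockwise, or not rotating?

Near P at (2.6, 1.4) the arrows circulate counterclockwise. The curl (z-component) there is about +4; positive curl means counterclockwise rotation.

counterclockwise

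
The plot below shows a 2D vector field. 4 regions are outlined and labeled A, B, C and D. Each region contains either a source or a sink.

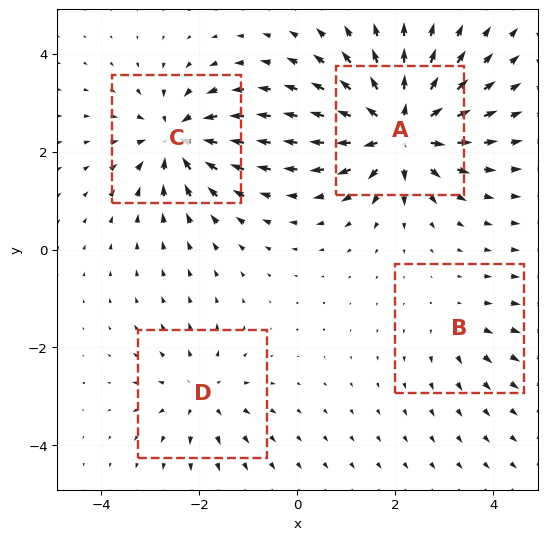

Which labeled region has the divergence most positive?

A

Divergence at each region's feature centre — A: about +9, B: about +3, C: about -7, D: about +4. Region A is most positive.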